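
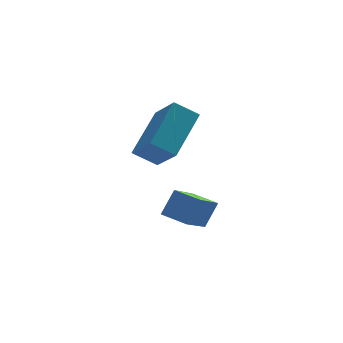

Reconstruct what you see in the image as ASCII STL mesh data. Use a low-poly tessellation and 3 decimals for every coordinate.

solid 
facet normal -0.511 -0.284 -0.811
outer loop
vertex -1.364 -0.886 0.249
vertex -2.039 -0.154 0.418
vertex -0.343 0.301 -0.81
endloop
endfacet
facet normal 0.669 -0.724 -0.167
outer loop
vertex 0.219 0.614 0.082
vertex -1.364 -0.886 0.249
vertex -0.343 0.301 -0.81
endloop
endfacet
facet normal -0.511 -0.285 -0.811
outer loop
vertex -0.343 0.301 -0.81
vertex -2.039 -0.154 0.418
vertex -1.019 1.033 -0.641
endloop
endfacet
facet normal 0.540 0.628 -0.561
outer loop
vertex -1.019 1.033 -0.641
vertex 0.219 0.614 0.082
vertex -0.343 0.301 -0.81
endloop
endfacet
facet normal -0.540 -0.628 0.561
outer loop
vertex -1.364 -0.886 0.249
vertex -1.477 0.159 1.31
vertex -2.039 -0.154 0.418
endloop
endfacet
facet normal 0.669 -0.724 -0.168
outer loop
vertex -0.801 -0.573 1.141
vertex -1.364 -0.886 0.249
vertex 0.219 0.614 0.082
endloop
endfacet
facet normal -0.540 -0.628 0.561
outer loop
vertex -0.801 -0.573 1.141
vertex -1.477 0.159 1.31
vertex -1.364 -0.886 0.249
endloop
endfacet
facet normal -0.669 0.724 0.167
outer loop
vertex -2.039 -0.154 0.418
vertex -1.477 0.159 1.31
vertex -1.019 1.033 -0.641
endloop
endfacet
facet normal 0.540 0.627 -0.561
outer loop
vertex -0.456 1.346 0.251
vertex 0.219 0.614 0.082
vertex -1.019 1.033 -0.641
endloop
endfacet
facet normal -0.668 0.725 0.168
outer loop
vertex -1.019 1.033 -0.641
vertex -1.477 0.159 1.31
vertex -0.456 1.346 0.251
endloop
endfacet
facet normal 0.511 0.284 0.811
outer loop
vertex -0.456 1.346 0.251
vertex -0.801 -0.573 1.141
vertex 0.219 0.614 0.082
endloop
endfacet
facet normal 0.511 0.284 0.811
outer loop
vertex -1.477 0.159 1.31
vertex -0.801 -0.573 1.141
vertex -0.456 1.346 0.251
endloop
endfacet
facet normal -0.787 0.288 0.546
outer loop
vertex -1.113 1.379 4.837
vertex -1.422 2.549 3.774
vertex -2.328 0.088 3.768
endloop
endfacet
facet normal 0.191 -0.727 0.660
outer loop
vertex -1.518 -0.209 3.206
vertex -1.113 1.379 4.837
vertex -2.328 0.088 3.768
endloop
endfacet
facet normal -0.787 0.288 0.546
outer loop
vertex -2.328 0.088 3.768
vertex -1.422 2.549 3.774
vertex -2.637 1.257 2.706
endloop
endfacet
facet normal -0.587 -0.624 -0.516
outer loop
vertex -2.637 1.257 2.706
vertex -1.518 -0.209 3.206
vertex -2.328 0.088 3.768
endloop
endfacet
facet normal 0.587 0.624 0.516
outer loop
vertex -1.113 1.379 4.837
vertex -0.612 2.252 3.212
vertex -1.422 2.549 3.774
endloop
endfacet
facet normal 0.193 -0.727 0.659
outer loop
vertex -0.303 1.083 4.274
vertex -1.113 1.379 4.837
vertex -1.518 -0.209 3.206
endloop
endfacet
facet normal 0.587 0.624 0.516
outer loop
vertex -0.303 1.083 4.274
vertex -0.612 2.252 3.212
vertex -1.113 1.379 4.837
endloop
endfacet
facet normal -0.192 0.726 -0.660
outer loop
vertex -1.422 2.549 3.774
vertex -0.612 2.252 3.212
vertex -2.637 1.257 2.706
endloop
endfacet
facet normal -0.587 -0.624 -0.516
outer loop
vertex -1.827 0.961 2.143
vertex -1.518 -0.209 3.206
vertex -2.637 1.257 2.706
endloop
endfacet
facet normal -0.192 0.727 -0.659
outer loop
vertex -2.637 1.257 2.706
vertex -0.612 2.252 3.212
vertex -1.827 0.961 2.143
endloop
endfacet
facet normal 0.787 -0.288 -0.546
outer loop
vertex -1.827 0.961 2.143
vertex -0.303 1.083 4.274
vertex -1.518 -0.209 3.206
endloop
endfacet
facet normal 0.787 -0.288 -0.546
outer loop
vertex -0.612 2.252 3.212
vertex -0.303 1.083 4.274
vertex -1.827 0.961 2.143
endloop
endfacet

endsolid


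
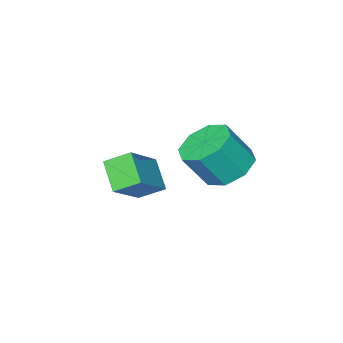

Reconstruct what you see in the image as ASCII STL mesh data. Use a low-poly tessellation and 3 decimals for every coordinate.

solid 
facet normal -0.607 0.629 0.485
outer loop
vertex 1.998 -2.908 -3.126
vertex 3.295 -2.472 -2.068
vertex 2.316 -2.018 -3.881
endloop
endfacet
facet normal -0.750 -0.251 -0.612
outer loop
vertex 2.905 -2.628 -4.352
vertex 1.998 -2.908 -3.126
vertex 2.316 -2.018 -3.881
endloop
endfacet
facet normal -0.607 0.629 0.485
outer loop
vertex 2.316 -2.018 -3.881
vertex 3.295 -2.472 -2.068
vertex 3.613 -1.582 -2.823
endloop
endfacet
facet normal 0.262 0.736 -0.625
outer loop
vertex 3.613 -1.582 -2.823
vertex 2.905 -2.628 -4.352
vertex 2.316 -2.018 -3.881
endloop
endfacet
facet normal -0.262 -0.736 0.625
outer loop
vertex 1.998 -2.908 -3.126
vertex 3.884 -3.082 -2.539
vertex 3.295 -2.472 -2.068
endloop
endfacet
facet normal -0.750 -0.251 -0.612
outer loop
vertex 2.587 -3.518 -3.597
vertex 1.998 -2.908 -3.126
vertex 2.905 -2.628 -4.352
endloop
endfacet
facet normal -0.262 -0.736 0.625
outer loop
vertex 2.587 -3.518 -3.597
vertex 3.884 -3.082 -2.539
vertex 1.998 -2.908 -3.126
endloop
endfacet
facet normal 0.750 0.251 0.612
outer loop
vertex 3.295 -2.472 -2.068
vertex 3.884 -3.082 -2.539
vertex 3.613 -1.582 -2.823
endloop
endfacet
facet normal 0.262 0.736 -0.625
outer loop
vertex 4.202 -2.192 -3.294
vertex 2.905 -2.628 -4.352
vertex 3.613 -1.582 -2.823
endloop
endfacet
facet normal 0.750 0.251 0.612
outer loop
vertex 3.613 -1.582 -2.823
vertex 3.884 -3.082 -2.539
vertex 4.202 -2.192 -3.294
endloop
endfacet
facet normal 0.607 -0.629 -0.485
outer loop
vertex 4.202 -2.192 -3.294
vertex 2.587 -3.518 -3.597
vertex 2.905 -2.628 -4.352
endloop
endfacet
facet normal 0.607 -0.629 -0.485
outer loop
vertex 3.884 -3.082 -2.539
vertex 2.587 -3.518 -3.597
vertex 4.202 -2.192 -3.294
endloop
endfacet
facet normal -0.485 0.266 -0.833
outer loop
vertex 2.793 0.534 -2.174
vertex 2.015 0.583 -1.705
vertex 2.682 1.168 -1.907
endloop
endfacet
facet normal 0.860 0.319 -0.399
outer loop
vertex 2.793 0.534 -2.174
vertex 2.682 1.168 -1.907
vertex 3.463 0.167 -1.025
endloop
endfacet
facet normal 0.860 0.319 -0.399
outer loop
vertex 3.463 0.167 -1.025
vertex 2.682 1.168 -1.907
vertex 3.352 0.801 -0.758
endloop
endfacet
facet normal 0.486 -0.266 0.833
outer loop
vertex 3.463 0.167 -1.025
vertex 3.352 0.801 -0.758
vertex 2.685 0.217 -0.555
endloop
endfacet
facet normal -0.485 0.266 -0.833
outer loop
vertex 2.682 1.168 -1.907
vertex 2.015 0.583 -1.705
vertex 2.181 1.459 -1.522
endloop
endfacet
facet normal 0.496 0.868 -0.012
outer loop
vertex 2.682 1.168 -1.907
vertex 2.181 1.459 -1.522
vertex 3.352 0.801 -0.758
endloop
endfacet
facet normal 0.496 0.868 -0.012
outer loop
vertex 3.352 0.801 -0.758
vertex 2.181 1.459 -1.522
vertex 2.851 1.092 -0.372
endloop
endfacet
facet normal 0.486 -0.266 0.832
outer loop
vertex 3.352 0.801 -0.758
vertex 2.851 1.092 -0.372
vertex 2.685 0.217 -0.555
endloop
endfacet
facet normal -0.486 0.266 -0.833
outer loop
vertex 2.181 1.459 -1.522
vertex 2.015 0.583 -1.705
vertex 1.582 1.238 -1.243
endloop
endfacet
facet normal -0.158 0.910 0.382
outer loop
vertex 2.181 1.459 -1.522
vertex 1.582 1.238 -1.243
vertex 2.851 1.092 -0.372
endloop
endfacet
facet normal -0.158 0.910 0.383
outer loop
vertex 2.851 1.092 -0.372
vertex 1.582 1.238 -1.243
vertex 2.252 0.871 -0.094
endloop
endfacet
facet normal 0.485 -0.266 0.833
outer loop
vertex 2.851 1.092 -0.372
vertex 2.252 0.871 -0.094
vertex 2.685 0.217 -0.555
endloop
endfacet
facet normal -0.486 0.266 -0.833
outer loop
vertex 1.582 1.238 -1.243
vertex 2.015 0.583 -1.705
vertex 1.237 0.633 -1.235
endloop
endfacet
facet normal -0.720 0.418 0.554
outer loop
vertex 1.582 1.238 -1.243
vertex 1.237 0.633 -1.235
vertex 2.252 0.871 -0.094
endloop
endfacet
facet normal -0.720 0.418 0.554
outer loop
vertex 2.252 0.871 -0.094
vertex 1.237 0.633 -1.235
vertex 1.907 0.266 -0.086
endloop
endfacet
facet normal 0.485 -0.266 0.833
outer loop
vertex 2.252 0.871 -0.094
vertex 1.907 0.266 -0.086
vertex 2.685 0.217 -0.555
endloop
endfacet
facet normal -0.486 0.266 -0.833
outer loop
vertex 1.237 0.633 -1.235
vertex 2.015 0.583 -1.705
vertex 1.348 -0.001 -1.502
endloop
endfacet
facet normal -0.860 -0.319 0.399
outer loop
vertex 1.237 0.633 -1.235
vertex 1.348 -0.001 -1.502
vertex 1.907 0.266 -0.086
endloop
endfacet
facet normal -0.860 -0.319 0.399
outer loop
vertex 1.907 0.266 -0.086
vertex 1.348 -0.001 -1.502
vertex 2.018 -0.368 -0.353
endloop
endfacet
facet normal 0.485 -0.266 0.833
outer loop
vertex 1.907 0.266 -0.086
vertex 2.018 -0.368 -0.353
vertex 2.685 0.217 -0.555
endloop
endfacet
facet normal -0.486 0.266 -0.832
outer loop
vertex 1.348 -0.001 -1.502
vertex 2.015 0.583 -1.705
vertex 1.849 -0.292 -1.888
endloop
endfacet
facet normal -0.496 -0.869 0.012
outer loop
vertex 1.348 -0.001 -1.502
vertex 1.849 -0.292 -1.888
vertex 2.018 -0.368 -0.353
endloop
endfacet
facet normal -0.496 -0.868 0.012
outer loop
vertex 2.018 -0.368 -0.353
vertex 1.849 -0.292 -1.888
vertex 2.519 -0.659 -0.738
endloop
endfacet
facet normal 0.485 -0.266 0.833
outer loop
vertex 2.018 -0.368 -0.353
vertex 2.519 -0.659 -0.738
vertex 2.685 0.217 -0.555
endloop
endfacet
facet normal -0.485 0.266 -0.833
outer loop
vertex 1.849 -0.292 -1.888
vertex 2.015 0.583 -1.705
vertex 2.448 -0.071 -2.166
endloop
endfacet
facet normal 0.158 -0.910 -0.383
outer loop
vertex 1.849 -0.292 -1.888
vertex 2.448 -0.071 -2.166
vertex 2.519 -0.659 -0.738
endloop
endfacet
facet normal 0.158 -0.910 -0.383
outer loop
vertex 2.519 -0.659 -0.738
vertex 2.448 -0.071 -2.166
vertex 3.118 -0.438 -1.017
endloop
endfacet
facet normal 0.486 -0.266 0.833
outer loop
vertex 2.519 -0.659 -0.738
vertex 3.118 -0.438 -1.017
vertex 2.685 0.217 -0.555
endloop
endfacet
facet normal -0.485 0.266 -0.833
outer loop
vertex 2.448 -0.071 -2.166
vertex 2.015 0.583 -1.705
vertex 2.793 0.534 -2.174
endloop
endfacet
facet normal 0.720 -0.418 -0.554
outer loop
vertex 2.448 -0.071 -2.166
vertex 2.793 0.534 -2.174
vertex 3.118 -0.438 -1.017
endloop
endfacet
facet normal 0.720 -0.418 -0.554
outer loop
vertex 3.118 -0.438 -1.017
vertex 2.793 0.534 -2.174
vertex 3.463 0.167 -1.025
endloop
endfacet
facet normal 0.486 -0.266 0.833
outer loop
vertex 3.118 -0.438 -1.017
vertex 3.463 0.167 -1.025
vertex 2.685 0.217 -0.555
endloop
endfacet

endsolid


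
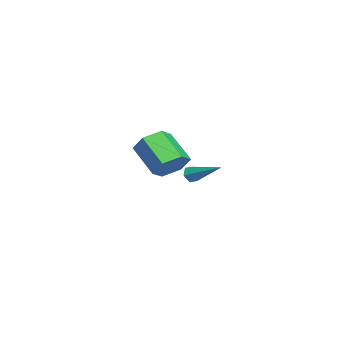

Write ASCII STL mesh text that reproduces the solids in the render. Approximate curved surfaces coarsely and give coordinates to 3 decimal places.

solid 
facet normal -0.511 -0.736 -0.445
outer loop
vertex 2.029 1.613 1.335
vertex 1.664 1.652 1.689
vertex 1.636 1.93 1.262
endloop
endfacet
facet normal 0.484 0.424 -0.766
outer loop
vertex 2.029 1.613 1.335
vertex 1.636 1.93 1.262
vertex 2.676 3.108 2.571
endloop
endfacet
facet normal -0.512 -0.735 -0.445
outer loop
vertex 1.636 1.93 1.262
vertex 1.664 1.652 1.689
vertex 1.271 1.97 1.616
endloop
endfacet
facet normal -0.352 0.817 -0.456
outer loop
vertex 1.636 1.93 1.262
vertex 1.271 1.97 1.616
vertex 2.676 3.108 2.571
endloop
endfacet
facet normal -0.512 -0.735 -0.445
outer loop
vertex 1.271 1.97 1.616
vertex 1.664 1.652 1.689
vertex 1.299 1.692 2.043
endloop
endfacet
facet normal -0.726 0.554 0.408
outer loop
vertex 1.271 1.97 1.616
vertex 1.299 1.692 2.043
vertex 2.676 3.108 2.571
endloop
endfacet
facet normal -0.512 -0.735 -0.445
outer loop
vertex 1.299 1.692 2.043
vertex 1.664 1.652 1.689
vertex 1.691 1.375 2.116
endloop
endfacet
facet normal -0.262 -0.103 0.960
outer loop
vertex 1.299 1.692 2.043
vertex 1.691 1.375 2.116
vertex 2.676 3.108 2.571
endloop
endfacet
facet normal -0.512 -0.735 -0.445
outer loop
vertex 1.691 1.375 2.116
vertex 1.664 1.652 1.689
vertex 2.056 1.335 1.762
endloop
endfacet
facet normal 0.575 -0.497 0.649
outer loop
vertex 1.691 1.375 2.116
vertex 2.056 1.335 1.762
vertex 2.676 3.108 2.571
endloop
endfacet
facet normal -0.511 -0.735 -0.446
outer loop
vertex 2.056 1.335 1.762
vertex 1.664 1.652 1.689
vertex 2.029 1.613 1.335
endloop
endfacet
facet normal 0.949 -0.235 -0.213
outer loop
vertex 2.056 1.335 1.762
vertex 2.029 1.613 1.335
vertex 2.676 3.108 2.571
endloop
endfacet
facet normal 0.597 0.523 -0.608
outer loop
vertex -2.951 0.918 1.11
vertex -3.363 0.389 0.251
vertex -3.825 1.315 0.594
endloop
endfacet
facet normal -0.026 0.770 0.637
outer loop
vertex -2.951 0.918 1.11
vertex -3.825 1.315 0.594
vertex -4.204 -0.181 2.388
endloop
endfacet
facet normal -0.025 0.770 0.637
outer loop
vertex -4.204 -0.181 2.388
vertex -3.825 1.315 0.594
vertex -5.078 0.217 1.872
endloop
endfacet
facet normal -0.597 -0.523 0.608
outer loop
vertex -4.204 -0.181 2.388
vertex -5.078 0.217 1.872
vertex -4.617 -0.709 1.529
endloop
endfacet
facet normal 0.596 0.523 -0.609
outer loop
vertex -3.825 1.315 0.594
vertex -3.363 0.389 0.251
vertex -4.238 0.786 -0.265
endloop
endfacet
facet normal -0.707 0.701 -0.091
outer loop
vertex -3.825 1.315 0.594
vertex -4.238 0.786 -0.265
vertex -5.078 0.217 1.872
endloop
endfacet
facet normal -0.707 0.701 -0.091
outer loop
vertex -5.078 0.217 1.872
vertex -4.238 0.786 -0.265
vertex -5.491 -0.312 1.013
endloop
endfacet
facet normal -0.597 -0.523 0.609
outer loop
vertex -5.078 0.217 1.872
vertex -5.491 -0.312 1.013
vertex -4.617 -0.709 1.529
endloop
endfacet
facet normal 0.596 0.524 -0.609
outer loop
vertex -4.238 0.786 -0.265
vertex -3.363 0.389 0.251
vertex -3.776 -0.139 -0.608
endloop
endfacet
facet normal -0.681 -0.070 -0.728
outer loop
vertex -4.238 0.786 -0.265
vertex -3.776 -0.139 -0.608
vertex -5.491 -0.312 1.013
endloop
endfacet
facet normal -0.681 -0.070 -0.728
outer loop
vertex -5.491 -0.312 1.013
vertex -3.776 -0.139 -0.608
vertex -5.029 -1.238 0.67
endloop
endfacet
facet normal -0.597 -0.523 0.608
outer loop
vertex -5.491 -0.312 1.013
vertex -5.029 -1.238 0.67
vertex -4.617 -0.709 1.529
endloop
endfacet
facet normal 0.597 0.523 -0.608
outer loop
vertex -3.776 -0.139 -0.608
vertex -3.363 0.389 0.251
vertex -2.902 -0.537 -0.092
endloop
endfacet
facet normal 0.026 -0.770 -0.637
outer loop
vertex -3.776 -0.139 -0.608
vertex -2.902 -0.537 -0.092
vertex -5.029 -1.238 0.67
endloop
endfacet
facet normal 0.026 -0.771 -0.637
outer loop
vertex -5.029 -1.238 0.67
vertex -2.902 -0.537 -0.092
vertex -4.155 -1.635 1.186
endloop
endfacet
facet normal -0.597 -0.523 0.608
outer loop
vertex -5.029 -1.238 0.67
vertex -4.155 -1.635 1.186
vertex -4.617 -0.709 1.529
endloop
endfacet
facet normal 0.597 0.523 -0.609
outer loop
vertex -2.902 -0.537 -0.092
vertex -3.363 0.389 0.251
vertex -2.489 -0.008 0.767
endloop
endfacet
facet normal 0.707 -0.701 0.091
outer loop
vertex -2.902 -0.537 -0.092
vertex -2.489 -0.008 0.767
vertex -4.155 -1.635 1.186
endloop
endfacet
facet normal 0.707 -0.701 0.091
outer loop
vertex -4.155 -1.635 1.186
vertex -2.489 -0.008 0.767
vertex -3.742 -1.106 2.045
endloop
endfacet
facet normal -0.596 -0.523 0.609
outer loop
vertex -4.155 -1.635 1.186
vertex -3.742 -1.106 2.045
vertex -4.617 -0.709 1.529
endloop
endfacet
facet normal 0.597 0.523 -0.608
outer loop
vertex -2.489 -0.008 0.767
vertex -3.363 0.389 0.251
vertex -2.951 0.918 1.11
endloop
endfacet
facet normal 0.681 0.070 0.728
outer loop
vertex -2.489 -0.008 0.767
vertex -2.951 0.918 1.11
vertex -3.742 -1.106 2.045
endloop
endfacet
facet normal 0.681 0.070 0.728
outer loop
vertex -3.742 -1.106 2.045
vertex -2.951 0.918 1.11
vertex -4.204 -0.181 2.388
endloop
endfacet
facet normal -0.596 -0.524 0.609
outer loop
vertex -3.742 -1.106 2.045
vertex -4.204 -0.181 2.388
vertex -4.617 -0.709 1.529
endloop
endfacet

endsolid


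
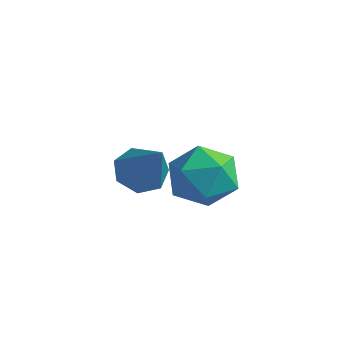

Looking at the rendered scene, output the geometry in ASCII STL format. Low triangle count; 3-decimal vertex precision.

solid 
facet normal -0.583 0.236 -0.777
outer loop
vertex -1.284 0.054 -0.734
vertex -1.98 -0.015 -0.233
vertex -1.495 0.679 -0.386
endloop
endfacet
facet normal 0.917 0.380 -0.126
outer loop
vertex -1.284 0.054 -0.734
vertex -1.495 0.679 -0.386
vertex -0.76 -0.505 1.393
endloop
endfacet
facet normal -0.583 0.236 -0.778
outer loop
vertex -1.495 0.679 -0.386
vertex -1.98 -0.015 -0.233
vertex -2.071 0.782 0.077
endloop
endfacet
facet normal 0.440 0.821 0.365
outer loop
vertex -1.495 0.679 -0.386
vertex -2.071 0.782 0.077
vertex -0.76 -0.505 1.393
endloop
endfacet
facet normal -0.584 0.236 -0.777
outer loop
vertex -2.071 0.782 0.077
vertex -1.98 -0.015 -0.233
vertex -2.578 0.285 0.307
endloop
endfacet
facet normal -0.215 0.582 0.784
outer loop
vertex -2.071 0.782 0.077
vertex -2.578 0.285 0.307
vertex -0.76 -0.505 1.393
endloop
endfacet
facet normal -0.584 0.234 -0.777
outer loop
vertex -2.578 0.285 0.307
vertex -1.98 -0.015 -0.233
vertex -2.634 -0.438 0.131
endloop
endfacet
facet normal -0.556 -0.156 0.817
outer loop
vertex -2.578 0.285 0.307
vertex -2.634 -0.438 0.131
vertex -0.76 -0.505 1.393
endloop
endfacet
facet normal -0.584 0.234 -0.777
outer loop
vertex -2.634 -0.438 0.131
vertex -1.98 -0.015 -0.233
vertex -2.197 -0.842 -0.319
endloop
endfacet
facet normal -0.325 -0.839 0.438
outer loop
vertex -2.634 -0.438 0.131
vertex -2.197 -0.842 -0.319
vertex -0.76 -0.505 1.393
endloop
endfacet
facet normal -0.583 0.234 -0.778
outer loop
vertex -2.197 -0.842 -0.319
vertex -1.98 -0.015 -0.233
vertex -1.596 -0.623 -0.704
endloop
endfacet
facet normal 0.303 -0.951 -0.067
outer loop
vertex -2.197 -0.842 -0.319
vertex -1.596 -0.623 -0.704
vertex -0.76 -0.505 1.393
endloop
endfacet
facet normal -0.583 0.234 -0.778
outer loop
vertex -1.596 -0.623 -0.704
vertex -1.98 -0.015 -0.233
vertex -1.284 0.054 -0.734
endloop
endfacet
facet normal 0.856 -0.408 -0.318
outer loop
vertex -1.596 -0.623 -0.704
vertex -1.284 0.054 -0.734
vertex -0.76 -0.505 1.393
endloop
endfacet
facet normal 0.289 0.382 0.878
outer loop
vertex -1.759 4.167 -1.899
vertex -2.539 3.391 -1.304
vertex -1.361 3.038 -1.538
endloop
endfacet
facet normal 0.818 0.416 0.398
outer loop
vertex -1.759 4.167 -1.899
vertex -1.361 3.038 -1.538
vertex -1.04 3.484 -2.662
endloop
endfacet
facet normal 0.586 0.795 -0.160
outer loop
vertex -1.759 4.167 -1.899
vertex -1.04 3.484 -2.662
vertex -2.019 4.113 -3.122
endloop
endfacet
facet normal -0.086 0.996 -0.026
outer loop
vertex -1.759 4.167 -1.899
vertex -2.019 4.113 -3.122
vertex -2.945 4.055 -2.283
endloop
endfacet
facet normal -0.269 0.742 0.615
outer loop
vertex -1.759 4.167 -1.899
vertex -2.945 4.055 -2.283
vertex -2.539 3.391 -1.304
endloop
endfacet
facet normal 0.953 -0.248 0.174
outer loop
vertex -1.04 3.484 -2.662
vertex -1.361 3.038 -1.538
vertex -1.375 2.285 -2.537
endloop
endfacet
facet normal 0.098 -0.301 0.949
outer loop
vertex -1.361 3.038 -1.538
vertex -2.539 3.391 -1.304
vertex -2.301 2.227 -1.698
endloop
endfacet
facet normal -0.805 0.279 0.523
outer loop
vertex -2.539 3.391 -1.304
vertex -2.945 4.055 -2.283
vertex -3.28 2.856 -2.158
endloop
endfacet
facet normal -0.509 0.691 -0.514
outer loop
vertex -2.945 4.055 -2.283
vertex -2.019 4.113 -3.122
vertex -2.959 3.302 -3.282
endloop
endfacet
facet normal 0.578 0.365 -0.730
outer loop
vertex -2.019 4.113 -3.122
vertex -1.04 3.484 -2.662
vertex -1.781 2.949 -3.516
endloop
endfacet
facet normal 0.086 -0.996 0.026
outer loop
vertex -2.561 2.173 -2.921
vertex -1.375 2.285 -2.537
vertex -2.301 2.227 -1.698
endloop
endfacet
facet normal -0.586 -0.795 0.160
outer loop
vertex -2.561 2.173 -2.921
vertex -2.301 2.227 -1.698
vertex -3.28 2.856 -2.158
endloop
endfacet
facet normal -0.818 -0.416 -0.398
outer loop
vertex -2.561 2.173 -2.921
vertex -3.28 2.856 -2.158
vertex -2.959 3.302 -3.282
endloop
endfacet
facet normal -0.289 -0.382 -0.878
outer loop
vertex -2.561 2.173 -2.921
vertex -2.959 3.302 -3.282
vertex -1.781 2.949 -3.516
endloop
endfacet
facet normal 0.269 -0.742 -0.615
outer loop
vertex -2.561 2.173 -2.921
vertex -1.781 2.949 -3.516
vertex -1.375 2.285 -2.537
endloop
endfacet
facet normal 0.509 -0.691 0.514
outer loop
vertex -2.301 2.227 -1.698
vertex -1.375 2.285 -2.537
vertex -1.361 3.038 -1.538
endloop
endfacet
facet normal -0.578 -0.365 0.730
outer loop
vertex -3.28 2.856 -2.158
vertex -2.301 2.227 -1.698
vertex -2.539 3.391 -1.304
endloop
endfacet
facet normal -0.953 0.248 -0.174
outer loop
vertex -2.959 3.302 -3.282
vertex -3.28 2.856 -2.158
vertex -2.945 4.055 -2.283
endloop
endfacet
facet normal -0.098 0.301 -0.949
outer loop
vertex -1.781 2.949 -3.516
vertex -2.959 3.302 -3.282
vertex -2.019 4.113 -3.122
endloop
endfacet
facet normal 0.805 -0.279 -0.523
outer loop
vertex -1.375 2.285 -2.537
vertex -1.781 2.949 -3.516
vertex -1.04 3.484 -2.662
endloop
endfacet

endsolid


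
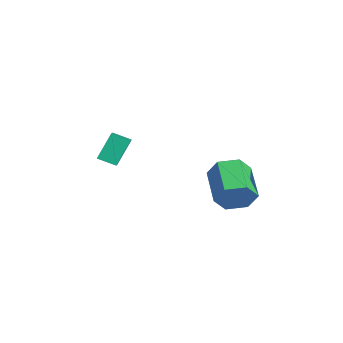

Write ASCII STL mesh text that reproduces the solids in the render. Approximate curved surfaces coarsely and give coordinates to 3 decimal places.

solid 
facet normal -0.518 -0.779 0.354
outer loop
vertex -3.919 0.171 4.227
vertex -4.628 0.452 3.808
vertex -3.514 -0.668 2.975
endloop
endfacet
facet normal 0.815 -0.323 0.480
outer loop
vertex -3.012 0.088 2.632
vertex -3.919 0.171 4.227
vertex -3.514 -0.668 2.975
endloop
endfacet
facet normal -0.518 -0.779 0.354
outer loop
vertex -3.514 -0.668 2.975
vertex -4.628 0.452 3.808
vertex -4.223 -0.386 2.557
endloop
endfacet
facet normal 0.260 -0.537 -0.803
outer loop
vertex -4.223 -0.386 2.557
vertex -3.012 0.088 2.632
vertex -3.514 -0.668 2.975
endloop
endfacet
facet normal -0.261 0.537 0.802
outer loop
vertex -3.919 0.171 4.227
vertex -4.126 1.208 3.465
vertex -4.628 0.452 3.808
endloop
endfacet
facet normal 0.815 -0.323 0.480
outer loop
vertex -3.417 0.926 3.883
vertex -3.919 0.171 4.227
vertex -3.012 0.088 2.632
endloop
endfacet
facet normal -0.259 0.538 0.802
outer loop
vertex -3.417 0.926 3.883
vertex -4.126 1.208 3.465
vertex -3.919 0.171 4.227
endloop
endfacet
facet normal -0.815 0.323 -0.481
outer loop
vertex -4.628 0.452 3.808
vertex -4.126 1.208 3.465
vertex -4.223 -0.386 2.557
endloop
endfacet
facet normal 0.260 -0.538 -0.802
outer loop
vertex -3.721 0.369 2.213
vertex -3.012 0.088 2.632
vertex -4.223 -0.386 2.557
endloop
endfacet
facet normal -0.815 0.323 -0.480
outer loop
vertex -4.223 -0.386 2.557
vertex -4.126 1.208 3.465
vertex -3.721 0.369 2.213
endloop
endfacet
facet normal 0.518 0.779 -0.354
outer loop
vertex -3.721 0.369 2.213
vertex -3.417 0.926 3.883
vertex -3.012 0.088 2.632
endloop
endfacet
facet normal 0.518 0.778 -0.354
outer loop
vertex -4.126 1.208 3.465
vertex -3.417 0.926 3.883
vertex -3.721 0.369 2.213
endloop
endfacet
facet normal 0.932 -0.189 -0.308
outer loop
vertex 2.863 4.1 3.923
vertex 2.509 3.746 3.069
vertex 2.731 4.707 3.152
endloop
endfacet
facet normal 0.336 0.767 0.546
outer loop
vertex 2.863 4.1 3.923
vertex 2.731 4.707 3.152
vertex 1.045 4.469 4.524
endloop
endfacet
facet normal 0.336 0.768 0.546
outer loop
vertex 1.045 4.469 4.524
vertex 2.731 4.707 3.152
vertex 0.913 5.075 3.753
endloop
endfacet
facet normal -0.932 0.189 0.308
outer loop
vertex 1.045 4.469 4.524
vertex 0.913 5.075 3.753
vertex 0.691 4.114 3.671
endloop
endfacet
facet normal 0.932 -0.189 -0.308
outer loop
vertex 2.731 4.707 3.152
vertex 2.509 3.746 3.069
vertex 2.377 4.352 2.298
endloop
endfacet
facet normal 0.052 0.914 -0.402
outer loop
vertex 2.731 4.707 3.152
vertex 2.377 4.352 2.298
vertex 0.913 5.075 3.753
endloop
endfacet
facet normal 0.053 0.915 -0.401
outer loop
vertex 0.913 5.075 3.753
vertex 2.377 4.352 2.298
vertex 0.559 4.721 2.899
endloop
endfacet
facet normal -0.932 0.189 0.308
outer loop
vertex 0.913 5.075 3.753
vertex 0.559 4.721 2.899
vertex 0.691 4.114 3.671
endloop
endfacet
facet normal 0.932 -0.189 -0.308
outer loop
vertex 2.377 4.352 2.298
vertex 2.509 3.746 3.069
vertex 2.155 3.391 2.216
endloop
endfacet
facet normal -0.284 0.146 -0.948
outer loop
vertex 2.377 4.352 2.298
vertex 2.155 3.391 2.216
vertex 0.559 4.721 2.899
endloop
endfacet
facet normal -0.284 0.146 -0.948
outer loop
vertex 0.559 4.721 2.899
vertex 2.155 3.391 2.216
vertex 0.337 3.76 2.817
endloop
endfacet
facet normal -0.932 0.189 0.308
outer loop
vertex 0.559 4.721 2.899
vertex 0.337 3.76 2.817
vertex 0.691 4.114 3.671
endloop
endfacet
facet normal 0.932 -0.189 -0.308
outer loop
vertex 2.155 3.391 2.216
vertex 2.509 3.746 3.069
vertex 2.287 2.785 2.987
endloop
endfacet
facet normal -0.336 -0.768 -0.546
outer loop
vertex 2.155 3.391 2.216
vertex 2.287 2.785 2.987
vertex 0.337 3.76 2.817
endloop
endfacet
facet normal -0.336 -0.767 -0.546
outer loop
vertex 0.337 3.76 2.817
vertex 2.287 2.785 2.987
vertex 0.469 3.153 3.588
endloop
endfacet
facet normal -0.932 0.189 0.308
outer loop
vertex 0.337 3.76 2.817
vertex 0.469 3.153 3.588
vertex 0.691 4.114 3.671
endloop
endfacet
facet normal 0.932 -0.189 -0.308
outer loop
vertex 2.287 2.785 2.987
vertex 2.509 3.746 3.069
vertex 2.641 3.139 3.841
endloop
endfacet
facet normal -0.053 -0.915 0.401
outer loop
vertex 2.287 2.785 2.987
vertex 2.641 3.139 3.841
vertex 0.469 3.153 3.588
endloop
endfacet
facet normal -0.053 -0.914 0.402
outer loop
vertex 0.469 3.153 3.588
vertex 2.641 3.139 3.841
vertex 0.823 3.508 4.442
endloop
endfacet
facet normal -0.932 0.189 0.308
outer loop
vertex 0.469 3.153 3.588
vertex 0.823 3.508 4.442
vertex 0.691 4.114 3.671
endloop
endfacet
facet normal 0.932 -0.189 -0.308
outer loop
vertex 2.641 3.139 3.841
vertex 2.509 3.746 3.069
vertex 2.863 4.1 3.923
endloop
endfacet
facet normal 0.284 -0.146 0.948
outer loop
vertex 2.641 3.139 3.841
vertex 2.863 4.1 3.923
vertex 0.823 3.508 4.442
endloop
endfacet
facet normal 0.284 -0.146 0.948
outer loop
vertex 0.823 3.508 4.442
vertex 2.863 4.1 3.923
vertex 1.045 4.469 4.524
endloop
endfacet
facet normal -0.932 0.189 0.308
outer loop
vertex 0.823 3.508 4.442
vertex 1.045 4.469 4.524
vertex 0.691 4.114 3.671
endloop
endfacet

endsolid


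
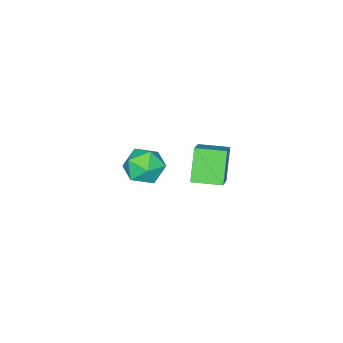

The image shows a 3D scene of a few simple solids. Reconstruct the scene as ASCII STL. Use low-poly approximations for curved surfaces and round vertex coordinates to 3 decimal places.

solid 
facet normal -0.503 -0.292 0.813
outer loop
vertex 0.109 2.778 4.676
vertex -0.699 4.076 4.642
vertex -1.176 1.949 3.583
endloop
endfacet
facet normal 0.529 -0.849 0.022
outer loop
vertex -0.221 2.504 2.038
vertex 0.109 2.778 4.676
vertex -1.176 1.949 3.583
endloop
endfacet
facet normal -0.503 -0.292 0.813
outer loop
vertex -1.176 1.949 3.583
vertex -0.699 4.076 4.642
vertex -1.985 3.247 3.549
endloop
endfacet
facet normal -0.684 -0.441 -0.581
outer loop
vertex -1.985 3.247 3.549
vertex -0.221 2.504 2.038
vertex -1.176 1.949 3.583
endloop
endfacet
facet normal 0.684 0.441 0.581
outer loop
vertex 0.109 2.778 4.676
vertex 0.256 4.631 3.097
vertex -0.699 4.076 4.642
endloop
endfacet
facet normal 0.528 -0.849 0.022
outer loop
vertex 1.065 3.333 3.131
vertex 0.109 2.778 4.676
vertex -0.221 2.504 2.038
endloop
endfacet
facet normal 0.684 0.441 0.581
outer loop
vertex 1.065 3.333 3.131
vertex 0.256 4.631 3.097
vertex 0.109 2.778 4.676
endloop
endfacet
facet normal -0.529 0.849 -0.022
outer loop
vertex -0.699 4.076 4.642
vertex 0.256 4.631 3.097
vertex -1.985 3.247 3.549
endloop
endfacet
facet normal -0.684 -0.441 -0.581
outer loop
vertex -1.029 3.802 2.004
vertex -0.221 2.504 2.038
vertex -1.985 3.247 3.549
endloop
endfacet
facet normal -0.529 0.849 -0.022
outer loop
vertex -1.985 3.247 3.549
vertex 0.256 4.631 3.097
vertex -1.029 3.802 2.004
endloop
endfacet
facet normal 0.503 0.292 -0.813
outer loop
vertex -1.029 3.802 2.004
vertex 1.065 3.333 3.131
vertex -0.221 2.504 2.038
endloop
endfacet
facet normal 0.503 0.292 -0.813
outer loop
vertex 0.256 4.631 3.097
vertex 1.065 3.333 3.131
vertex -1.029 3.802 2.004
endloop
endfacet
facet normal -0.678 0.420 0.604
outer loop
vertex -2.869 -1.461 -1.327
vertex -3.466 -2.523 -1.259
vertex -2.588 -2.264 -0.453
endloop
endfacet
facet normal -0.039 0.730 0.683
outer loop
vertex -2.869 -1.461 -1.327
vertex -2.588 -2.264 -0.453
vertex -1.702 -1.667 -1.041
endloop
endfacet
facet normal 0.162 0.986 0.048
outer loop
vertex -2.869 -1.461 -1.327
vertex -1.702 -1.667 -1.041
vertex -2.032 -1.556 -2.21
endloop
endfacet
facet normal -0.352 0.834 -0.424
outer loop
vertex -2.869 -1.461 -1.327
vertex -2.032 -1.556 -2.21
vertex -3.123 -2.085 -2.344
endloop
endfacet
facet normal -0.871 0.485 -0.080
outer loop
vertex -2.869 -1.461 -1.327
vertex -3.123 -2.085 -2.344
vertex -3.466 -2.523 -1.259
endloop
endfacet
facet normal 0.429 0.226 0.875
outer loop
vertex -1.702 -1.667 -1.041
vertex -2.588 -2.264 -0.453
vertex -1.577 -2.855 -0.796
endloop
endfacet
facet normal -0.605 -0.275 0.747
outer loop
vertex -2.588 -2.264 -0.453
vertex -3.466 -2.523 -1.259
vertex -2.668 -3.384 -0.93
endloop
endfacet
facet normal -0.918 -0.171 -0.359
outer loop
vertex -3.466 -2.523 -1.259
vertex -3.123 -2.085 -2.344
vertex -2.998 -3.273 -2.099
endloop
endfacet
facet normal -0.079 0.395 -0.915
outer loop
vertex -3.123 -2.085 -2.344
vertex -2.032 -1.556 -2.21
vertex -2.112 -2.676 -2.687
endloop
endfacet
facet normal 0.753 0.640 -0.152
outer loop
vertex -2.032 -1.556 -2.21
vertex -1.702 -1.667 -1.041
vertex -1.234 -2.417 -1.881
endloop
endfacet
facet normal 0.352 -0.834 0.424
outer loop
vertex -1.831 -3.479 -1.813
vertex -1.577 -2.855 -0.796
vertex -2.668 -3.384 -0.93
endloop
endfacet
facet normal -0.162 -0.986 -0.048
outer loop
vertex -1.831 -3.479 -1.813
vertex -2.668 -3.384 -0.93
vertex -2.998 -3.273 -2.099
endloop
endfacet
facet normal 0.039 -0.730 -0.683
outer loop
vertex -1.831 -3.479 -1.813
vertex -2.998 -3.273 -2.099
vertex -2.112 -2.676 -2.687
endloop
endfacet
facet normal 0.678 -0.420 -0.604
outer loop
vertex -1.831 -3.479 -1.813
vertex -2.112 -2.676 -2.687
vertex -1.234 -2.417 -1.881
endloop
endfacet
facet normal 0.871 -0.485 0.080
outer loop
vertex -1.831 -3.479 -1.813
vertex -1.234 -2.417 -1.881
vertex -1.577 -2.855 -0.796
endloop
endfacet
facet normal 0.079 -0.395 0.915
outer loop
vertex -2.668 -3.384 -0.93
vertex -1.577 -2.855 -0.796
vertex -2.588 -2.264 -0.453
endloop
endfacet
facet normal -0.753 -0.640 0.152
outer loop
vertex -2.998 -3.273 -2.099
vertex -2.668 -3.384 -0.93
vertex -3.466 -2.523 -1.259
endloop
endfacet
facet normal -0.429 -0.226 -0.875
outer loop
vertex -2.112 -2.676 -2.687
vertex -2.998 -3.273 -2.099
vertex -3.123 -2.085 -2.344
endloop
endfacet
facet normal 0.605 0.275 -0.747
outer loop
vertex -1.234 -2.417 -1.881
vertex -2.112 -2.676 -2.687
vertex -2.032 -1.556 -2.21
endloop
endfacet
facet normal 0.918 0.171 0.359
outer loop
vertex -1.577 -2.855 -0.796
vertex -1.234 -2.417 -1.881
vertex -1.702 -1.667 -1.041
endloop
endfacet

endsolid


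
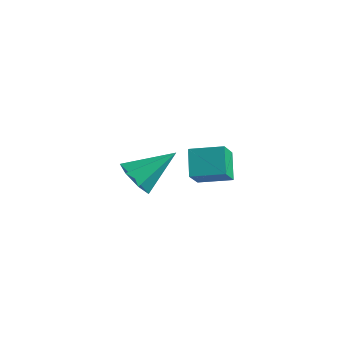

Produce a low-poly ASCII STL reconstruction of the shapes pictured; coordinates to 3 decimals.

solid 
facet normal -0.400 -0.703 -0.588
outer loop
vertex 3.975 -3.593 2.603
vertex 3.407 -3.567 2.958
vertex 3.578 -3.211 2.416
endloop
endfacet
facet normal 0.718 0.520 -0.463
outer loop
vertex 3.975 -3.593 2.603
vertex 3.578 -3.211 2.416
vertex 3.993 -2.533 3.822
endloop
endfacet
facet normal -0.399 -0.703 -0.588
outer loop
vertex 3.578 -3.211 2.416
vertex 3.407 -3.567 2.958
vertex 3.052 -3.097 2.637
endloop
endfacet
facet normal 0.011 0.899 -0.437
outer loop
vertex 3.578 -3.211 2.416
vertex 3.052 -3.097 2.637
vertex 3.993 -2.533 3.822
endloop
endfacet
facet normal -0.399 -0.703 -0.589
outer loop
vertex 3.052 -3.097 2.637
vertex 3.407 -3.567 2.958
vertex 2.793 -3.337 3.099
endloop
endfacet
facet normal -0.590 0.803 0.086
outer loop
vertex 3.052 -3.097 2.637
vertex 2.793 -3.337 3.099
vertex 3.993 -2.533 3.822
endloop
endfacet
facet normal -0.399 -0.703 -0.589
outer loop
vertex 2.793 -3.337 3.099
vertex 3.407 -3.567 2.958
vertex 2.996 -3.75 3.455
endloop
endfacet
facet normal -0.633 0.303 0.713
outer loop
vertex 2.793 -3.337 3.099
vertex 2.996 -3.75 3.455
vertex 3.993 -2.533 3.822
endloop
endfacet
facet normal -0.399 -0.703 -0.589
outer loop
vertex 2.996 -3.75 3.455
vertex 3.407 -3.567 2.958
vertex 3.508 -4.025 3.436
endloop
endfacet
facet normal -0.084 -0.224 0.971
outer loop
vertex 2.996 -3.75 3.455
vertex 3.508 -4.025 3.436
vertex 3.993 -2.533 3.822
endloop
endfacet
facet normal -0.399 -0.703 -0.589
outer loop
vertex 3.508 -4.025 3.436
vertex 3.407 -3.567 2.958
vertex 3.944 -3.955 3.057
endloop
endfacet
facet normal 0.641 -0.381 0.667
outer loop
vertex 3.508 -4.025 3.436
vertex 3.944 -3.955 3.057
vertex 3.993 -2.533 3.822
endloop
endfacet
facet normal -0.400 -0.703 -0.588
outer loop
vertex 3.944 -3.955 3.057
vertex 3.407 -3.567 2.958
vertex 3.975 -3.593 2.603
endloop
endfacet
facet normal 0.998 -0.050 0.029
outer loop
vertex 3.944 -3.955 3.057
vertex 3.975 -3.593 2.603
vertex 3.993 -2.533 3.822
endloop
endfacet
facet normal -0.534 0.500 0.682
outer loop
vertex 2.411 -0.45 2.33
vertex 3.288 0.173 2.56
vertex 2.137 0.186 1.65
endloop
endfacet
facet normal -0.797 -0.567 -0.209
outer loop
vertex 2.692 -0.333 0.94
vertex 2.411 -0.45 2.33
vertex 2.137 0.186 1.65
endloop
endfacet
facet normal -0.534 0.500 0.682
outer loop
vertex 2.137 0.186 1.65
vertex 3.288 0.173 2.56
vertex 3.014 0.809 1.88
endloop
endfacet
facet normal -0.282 0.656 -0.700
outer loop
vertex 3.014 0.809 1.88
vertex 2.692 -0.333 0.94
vertex 2.137 0.186 1.65
endloop
endfacet
facet normal 0.282 -0.656 0.700
outer loop
vertex 2.411 -0.45 2.33
vertex 3.843 -0.346 1.85
vertex 3.288 0.173 2.56
endloop
endfacet
facet normal -0.797 -0.567 -0.209
outer loop
vertex 2.966 -0.969 1.62
vertex 2.411 -0.45 2.33
vertex 2.692 -0.333 0.94
endloop
endfacet
facet normal 0.282 -0.656 0.700
outer loop
vertex 2.966 -0.969 1.62
vertex 3.843 -0.346 1.85
vertex 2.411 -0.45 2.33
endloop
endfacet
facet normal 0.797 0.567 0.209
outer loop
vertex 3.288 0.173 2.56
vertex 3.843 -0.346 1.85
vertex 3.014 0.809 1.88
endloop
endfacet
facet normal -0.282 0.656 -0.700
outer loop
vertex 3.569 0.29 1.17
vertex 2.692 -0.333 0.94
vertex 3.014 0.809 1.88
endloop
endfacet
facet normal 0.797 0.567 0.209
outer loop
vertex 3.014 0.809 1.88
vertex 3.843 -0.346 1.85
vertex 3.569 0.29 1.17
endloop
endfacet
facet normal 0.534 -0.500 -0.682
outer loop
vertex 3.569 0.29 1.17
vertex 2.966 -0.969 1.62
vertex 2.692 -0.333 0.94
endloop
endfacet
facet normal 0.534 -0.500 -0.682
outer loop
vertex 3.843 -0.346 1.85
vertex 2.966 -0.969 1.62
vertex 3.569 0.29 1.17
endloop
endfacet

endsolid


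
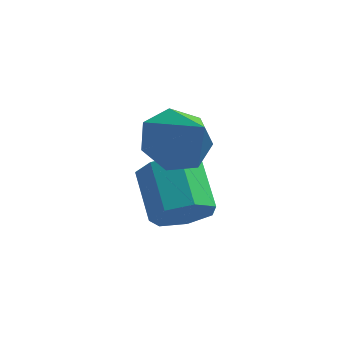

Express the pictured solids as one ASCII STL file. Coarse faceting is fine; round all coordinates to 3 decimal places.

solid 
facet normal 0.385 -0.742 -0.548
outer loop
vertex 0.144 -0.241 -2.608
vertex -0.238 0.132 -3.381
vertex 0.609 0.296 -3.008
endloop
endfacet
facet normal 0.725 -0.123 0.677
outer loop
vertex 0.144 -0.241 -2.608
vertex 0.609 0.296 -3.008
vertex -0.52 1.035 -1.665
endloop
endfacet
facet normal 0.725 -0.123 0.677
outer loop
vertex -0.52 1.035 -1.665
vertex 0.609 0.296 -3.008
vertex -0.055 1.573 -2.065
endloop
endfacet
facet normal -0.387 0.742 0.548
outer loop
vertex -0.52 1.035 -1.665
vertex -0.055 1.573 -2.065
vertex -0.902 1.408 -2.439
endloop
endfacet
facet normal 0.385 -0.742 -0.549
outer loop
vertex 0.609 0.296 -3.008
vertex -0.238 0.132 -3.381
vertex 0.436 0.71 -3.689
endloop
endfacet
facet normal 0.898 0.438 0.038
outer loop
vertex 0.609 0.296 -3.008
vertex 0.436 0.71 -3.689
vertex -0.055 1.573 -2.065
endloop
endfacet
facet normal 0.898 0.439 0.038
outer loop
vertex -0.055 1.573 -2.065
vertex 0.436 0.71 -3.689
vertex -0.228 1.986 -2.747
endloop
endfacet
facet normal -0.386 0.742 0.548
outer loop
vertex -0.055 1.573 -2.065
vertex -0.228 1.986 -2.747
vertex -0.902 1.408 -2.439
endloop
endfacet
facet normal 0.386 -0.742 -0.548
outer loop
vertex 0.436 0.71 -3.689
vertex -0.238 0.132 -3.381
vertex -0.244 0.688 -4.139
endloop
endfacet
facet normal 0.395 0.670 -0.629
outer loop
vertex 0.436 0.71 -3.689
vertex -0.244 0.688 -4.139
vertex -0.228 1.986 -2.747
endloop
endfacet
facet normal 0.395 0.670 -0.629
outer loop
vertex -0.228 1.986 -2.747
vertex -0.244 0.688 -4.139
vertex -0.908 1.965 -3.196
endloop
endfacet
facet normal -0.385 0.742 0.549
outer loop
vertex -0.228 1.986 -2.747
vertex -0.908 1.965 -3.196
vertex -0.902 1.408 -2.439
endloop
endfacet
facet normal 0.385 -0.743 -0.548
outer loop
vertex -0.244 0.688 -4.139
vertex -0.238 0.132 -3.381
vertex -0.92 0.248 -4.018
endloop
endfacet
facet normal -0.406 0.397 -0.823
outer loop
vertex -0.244 0.688 -4.139
vertex -0.92 0.248 -4.018
vertex -0.908 1.965 -3.196
endloop
endfacet
facet normal -0.406 0.397 -0.823
outer loop
vertex -0.908 1.965 -3.196
vertex -0.92 0.248 -4.018
vertex -1.584 1.524 -3.075
endloop
endfacet
facet normal -0.386 0.742 0.549
outer loop
vertex -0.908 1.965 -3.196
vertex -1.584 1.524 -3.075
vertex -0.902 1.408 -2.439
endloop
endfacet
facet normal 0.386 -0.742 -0.548
outer loop
vertex -0.92 0.248 -4.018
vertex -0.238 0.132 -3.381
vertex -1.082 -0.28 -3.418
endloop
endfacet
facet normal -0.901 -0.175 -0.397
outer loop
vertex -0.92 0.248 -4.018
vertex -1.082 -0.28 -3.418
vertex -1.584 1.524 -3.075
endloop
endfacet
facet normal -0.901 -0.175 -0.397
outer loop
vertex -1.584 1.524 -3.075
vertex -1.082 -0.28 -3.418
vertex -1.746 0.996 -2.475
endloop
endfacet
facet normal -0.386 0.742 0.549
outer loop
vertex -1.584 1.524 -3.075
vertex -1.746 0.996 -2.475
vertex -0.902 1.408 -2.439
endloop
endfacet
facet normal 0.386 -0.742 -0.548
outer loop
vertex -1.082 -0.28 -3.418
vertex -0.238 0.132 -3.381
vertex -0.609 -0.498 -2.79
endloop
endfacet
facet normal -0.718 -0.615 0.327
outer loop
vertex -1.082 -0.28 -3.418
vertex -0.609 -0.498 -2.79
vertex -1.746 0.996 -2.475
endloop
endfacet
facet normal -0.717 -0.615 0.328
outer loop
vertex -1.746 0.996 -2.475
vertex -0.609 -0.498 -2.79
vertex -1.273 0.779 -1.847
endloop
endfacet
facet normal -0.386 0.743 0.547
outer loop
vertex -1.746 0.996 -2.475
vertex -1.273 0.779 -1.847
vertex -0.902 1.408 -2.439
endloop
endfacet
facet normal 0.386 -0.742 -0.549
outer loop
vertex -0.609 -0.498 -2.79
vertex -0.238 0.132 -3.381
vertex 0.144 -0.241 -2.608
endloop
endfacet
facet normal 0.007 -0.592 0.806
outer loop
vertex -0.609 -0.498 -2.79
vertex 0.144 -0.241 -2.608
vertex -1.273 0.779 -1.847
endloop
endfacet
facet normal 0.007 -0.592 0.806
outer loop
vertex -1.273 0.779 -1.847
vertex 0.144 -0.241 -2.608
vertex -0.52 1.035 -1.665
endloop
endfacet
facet normal -0.385 0.743 0.548
outer loop
vertex -1.273 0.779 -1.847
vertex -0.52 1.035 -1.665
vertex -0.902 1.408 -2.439
endloop
endfacet
facet normal -0.506 0.531 -0.680
outer loop
vertex 0.055 0.607 -1.742
vertex -0.613 0.947 -0.979
vertex 0.301 1.392 -1.312
endloop
endfacet
facet normal 0.961 -0.191 -0.201
outer loop
vertex 0.055 0.607 -1.742
vertex 0.301 1.392 -1.312
vertex 0.353 -0.067 0.319
endloop
endfacet
facet normal -0.506 0.531 -0.679
outer loop
vertex 0.301 1.392 -1.312
vertex -0.613 0.947 -0.979
vertex -0.141 1.842 -0.631
endloop
endfacet
facet normal 0.870 0.381 0.313
outer loop
vertex 0.301 1.392 -1.312
vertex -0.141 1.842 -0.631
vertex 0.353 -0.067 0.319
endloop
endfacet
facet normal -0.505 0.531 -0.680
outer loop
vertex -0.141 1.842 -0.631
vertex -0.613 0.947 -0.979
vertex -0.939 1.618 -0.213
endloop
endfacet
facet normal 0.295 0.486 0.823
outer loop
vertex -0.141 1.842 -0.631
vertex -0.939 1.618 -0.213
vertex 0.353 -0.067 0.319
endloop
endfacet
facet normal -0.506 0.531 -0.680
outer loop
vertex -0.939 1.618 -0.213
vertex -0.613 0.947 -0.979
vertex -1.491 0.889 -0.371
endloop
endfacet
facet normal -0.330 0.045 0.943
outer loop
vertex -0.939 1.618 -0.213
vertex -1.491 0.889 -0.371
vertex 0.353 -0.067 0.319
endloop
endfacet
facet normal -0.506 0.531 -0.680
outer loop
vertex -1.491 0.889 -0.371
vertex -0.613 0.947 -0.979
vertex -1.382 0.203 -0.988
endloop
endfacet
facet normal -0.535 -0.610 0.584
outer loop
vertex -1.491 0.889 -0.371
vertex -1.382 0.203 -0.988
vertex 0.353 -0.067 0.319
endloop
endfacet
facet normal -0.506 0.531 -0.680
outer loop
vertex -1.382 0.203 -0.988
vertex -0.613 0.947 -0.979
vertex -0.694 0.078 -1.598
endloop
endfacet
facet normal -0.165 -0.986 0.016
outer loop
vertex -1.382 0.203 -0.988
vertex -0.694 0.078 -1.598
vertex 0.353 -0.067 0.319
endloop
endfacet
facet normal -0.506 0.531 -0.680
outer loop
vertex -0.694 0.078 -1.598
vertex -0.613 0.947 -0.979
vertex 0.055 0.607 -1.742
endloop
endfacet
facet normal 0.500 -0.799 -0.334
outer loop
vertex -0.694 0.078 -1.598
vertex 0.055 0.607 -1.742
vertex 0.353 -0.067 0.319
endloop
endfacet

endsolid


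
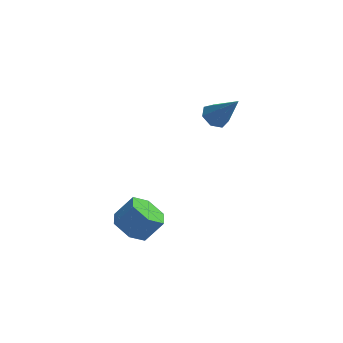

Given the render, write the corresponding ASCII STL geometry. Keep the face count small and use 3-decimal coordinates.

solid 
facet normal -0.514 0.382 -0.768
outer loop
vertex 0.636 -1.172 1.54
vertex 0.347 -0.71 1.963
vertex 0.931 -0.654 1.6
endloop
endfacet
facet normal 0.830 -0.432 -0.353
outer loop
vertex 0.636 -1.172 1.54
vertex 0.931 -0.654 1.6
vertex 1.293 -1.41 3.377
endloop
endfacet
facet normal -0.514 0.380 -0.769
outer loop
vertex 0.931 -0.654 1.6
vertex 0.347 -0.71 1.963
vertex 0.786 -0.178 1.932
endloop
endfacet
facet normal 0.944 0.325 -0.054
outer loop
vertex 0.931 -0.654 1.6
vertex 0.786 -0.178 1.932
vertex 1.293 -1.41 3.377
endloop
endfacet
facet normal -0.515 0.380 -0.768
outer loop
vertex 0.786 -0.178 1.932
vertex 0.347 -0.71 1.963
vertex 0.311 -0.102 2.288
endloop
endfacet
facet normal 0.472 0.746 0.470
outer loop
vertex 0.786 -0.178 1.932
vertex 0.311 -0.102 2.288
vertex 1.293 -1.41 3.377
endloop
endfacet
facet normal -0.515 0.380 -0.768
outer loop
vertex 0.311 -0.102 2.288
vertex 0.347 -0.71 1.963
vertex -0.137 -0.484 2.399
endloop
endfacet
facet normal -0.233 0.513 0.826
outer loop
vertex 0.311 -0.102 2.288
vertex -0.137 -0.484 2.399
vertex 1.293 -1.41 3.377
endloop
endfacet
facet normal -0.514 0.382 -0.768
outer loop
vertex -0.137 -0.484 2.399
vertex 0.347 -0.71 1.963
vertex -0.221 -1.035 2.181
endloop
endfacet
facet normal -0.637 -0.198 0.745
outer loop
vertex -0.137 -0.484 2.399
vertex -0.221 -1.035 2.181
vertex 1.293 -1.41 3.377
endloop
endfacet
facet normal -0.513 0.381 -0.769
outer loop
vertex -0.221 -1.035 2.181
vertex 0.347 -0.71 1.963
vertex 0.124 -1.342 1.799
endloop
endfacet
facet normal -0.438 -0.851 0.288
outer loop
vertex -0.221 -1.035 2.181
vertex 0.124 -1.342 1.799
vertex 1.293 -1.41 3.377
endloop
endfacet
facet normal -0.515 0.381 -0.768
outer loop
vertex 0.124 -1.342 1.799
vertex 0.347 -0.71 1.963
vertex 0.636 -1.172 1.54
endloop
endfacet
facet normal 0.216 -0.956 -0.201
outer loop
vertex 0.124 -1.342 1.799
vertex 0.636 -1.172 1.54
vertex 1.293 -1.41 3.377
endloop
endfacet
facet normal -0.622 -0.097 -0.777
outer loop
vertex -2.715 -4.018 -3.646
vertex -3.364 -3.473 -3.195
vertex -2.71 -3.066 -3.769
endloop
endfacet
facet normal 0.783 -0.084 -0.616
outer loop
vertex -2.715 -4.018 -3.646
vertex -2.71 -3.066 -3.769
vertex -1.907 -3.892 -2.636
endloop
endfacet
facet normal 0.783 -0.083 -0.616
outer loop
vertex -1.907 -3.892 -2.636
vertex -2.71 -3.066 -3.769
vertex -1.902 -2.94 -2.758
endloop
endfacet
facet normal 0.621 0.096 0.778
outer loop
vertex -1.907 -3.892 -2.636
vertex -1.902 -2.94 -2.758
vertex -2.556 -3.347 -2.185
endloop
endfacet
facet normal -0.622 -0.097 -0.777
outer loop
vertex -2.71 -3.066 -3.769
vertex -3.364 -3.473 -3.195
vertex -3.359 -2.521 -3.318
endloop
endfacet
facet normal 0.396 0.818 -0.418
outer loop
vertex -2.71 -3.066 -3.769
vertex -3.359 -2.521 -3.318
vertex -1.902 -2.94 -2.758
endloop
endfacet
facet normal 0.396 0.818 -0.418
outer loop
vertex -1.902 -2.94 -2.758
vertex -3.359 -2.521 -3.318
vertex -2.551 -2.395 -2.307
endloop
endfacet
facet normal 0.621 0.096 0.778
outer loop
vertex -1.902 -2.94 -2.758
vertex -2.551 -2.395 -2.307
vertex -2.556 -3.347 -2.185
endloop
endfacet
facet normal -0.622 -0.097 -0.777
outer loop
vertex -3.359 -2.521 -3.318
vertex -3.364 -3.473 -3.195
vertex -4.013 -2.928 -2.744
endloop
endfacet
facet normal -0.387 0.901 0.197
outer loop
vertex -3.359 -2.521 -3.318
vertex -4.013 -2.928 -2.744
vertex -2.551 -2.395 -2.307
endloop
endfacet
facet normal -0.387 0.901 0.198
outer loop
vertex -2.551 -2.395 -2.307
vertex -4.013 -2.928 -2.744
vertex -3.205 -2.802 -1.734
endloop
endfacet
facet normal 0.621 0.096 0.778
outer loop
vertex -2.551 -2.395 -2.307
vertex -3.205 -2.802 -1.734
vertex -2.556 -3.347 -2.185
endloop
endfacet
facet normal -0.621 -0.096 -0.778
outer loop
vertex -4.013 -2.928 -2.744
vertex -3.364 -3.473 -3.195
vertex -4.018 -3.88 -2.622
endloop
endfacet
facet normal -0.783 0.083 0.616
outer loop
vertex -4.013 -2.928 -2.744
vertex -4.018 -3.88 -2.622
vertex -3.205 -2.802 -1.734
endloop
endfacet
facet normal -0.783 0.084 0.616
outer loop
vertex -3.205 -2.802 -1.734
vertex -4.018 -3.88 -2.622
vertex -3.21 -3.754 -1.611
endloop
endfacet
facet normal 0.622 0.097 0.777
outer loop
vertex -3.205 -2.802 -1.734
vertex -3.21 -3.754 -1.611
vertex -2.556 -3.347 -2.185
endloop
endfacet
facet normal -0.621 -0.096 -0.778
outer loop
vertex -4.018 -3.88 -2.622
vertex -3.364 -3.473 -3.195
vertex -3.369 -4.425 -3.073
endloop
endfacet
facet normal -0.396 -0.818 0.418
outer loop
vertex -4.018 -3.88 -2.622
vertex -3.369 -4.425 -3.073
vertex -3.21 -3.754 -1.611
endloop
endfacet
facet normal -0.396 -0.818 0.418
outer loop
vertex -3.21 -3.754 -1.611
vertex -3.369 -4.425 -3.073
vertex -2.561 -4.299 -2.062
endloop
endfacet
facet normal 0.622 0.097 0.777
outer loop
vertex -3.21 -3.754 -1.611
vertex -2.561 -4.299 -2.062
vertex -2.556 -3.347 -2.185
endloop
endfacet
facet normal -0.621 -0.096 -0.778
outer loop
vertex -3.369 -4.425 -3.073
vertex -3.364 -3.473 -3.195
vertex -2.715 -4.018 -3.646
endloop
endfacet
facet normal 0.387 -0.901 -0.197
outer loop
vertex -3.369 -4.425 -3.073
vertex -2.715 -4.018 -3.646
vertex -2.561 -4.299 -2.062
endloop
endfacet
facet normal 0.387 -0.901 -0.197
outer loop
vertex -2.561 -4.299 -2.062
vertex -2.715 -4.018 -3.646
vertex -1.907 -3.892 -2.636
endloop
endfacet
facet normal 0.622 0.097 0.777
outer loop
vertex -2.561 -4.299 -2.062
vertex -1.907 -3.892 -2.636
vertex -2.556 -3.347 -2.185
endloop
endfacet

endsolid


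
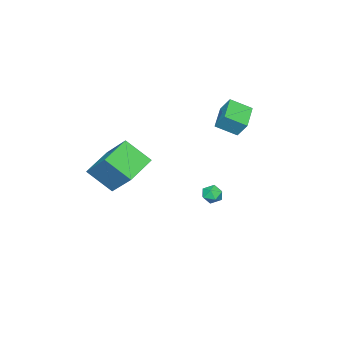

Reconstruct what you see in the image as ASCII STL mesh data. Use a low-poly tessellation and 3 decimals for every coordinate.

solid 
facet normal -0.876 -0.236 0.420
outer loop
vertex -3.546 -0.212 -3.295
vertex -3.37 -0.829 -3.274
vertex -3.238 -0.441 -2.781
endloop
endfacet
facet normal -0.679 0.426 0.597
outer loop
vertex -3.546 -0.212 -3.295
vertex -3.238 -0.441 -2.781
vertex -3.084 0.135 -3.017
endloop
endfacet
facet normal -0.598 0.801 -0.006
outer loop
vertex -3.546 -0.212 -3.295
vertex -3.084 0.135 -3.017
vertex -3.12 0.103 -3.656
endloop
endfacet
facet normal -0.745 0.371 -0.555
outer loop
vertex -3.546 -0.212 -3.295
vertex -3.12 0.103 -3.656
vertex -3.298 -0.493 -3.815
endloop
endfacet
facet normal -0.917 -0.272 -0.291
outer loop
vertex -3.546 -0.212 -3.295
vertex -3.298 -0.493 -3.815
vertex -3.37 -0.829 -3.274
endloop
endfacet
facet normal -0.044 0.389 0.920
outer loop
vertex -3.084 0.135 -3.017
vertex -3.238 -0.441 -2.781
vertex -2.622 -0.267 -2.825
endloop
endfacet
facet normal -0.363 -0.682 0.634
outer loop
vertex -3.238 -0.441 -2.781
vertex -3.37 -0.829 -3.274
vertex -2.8 -0.863 -2.984
endloop
endfacet
facet normal -0.429 -0.740 -0.517
outer loop
vertex -3.37 -0.829 -3.274
vertex -3.298 -0.493 -3.815
vertex -2.836 -0.895 -3.623
endloop
endfacet
facet normal -0.151 0.297 -0.943
outer loop
vertex -3.298 -0.493 -3.815
vertex -3.12 0.103 -3.656
vertex -2.682 -0.319 -3.859
endloop
endfacet
facet normal 0.087 0.995 -0.055
outer loop
vertex -3.12 0.103 -3.656
vertex -3.084 0.135 -3.017
vertex -2.55 0.069 -3.366
endloop
endfacet
facet normal 0.745 -0.371 0.555
outer loop
vertex -2.374 -0.548 -3.345
vertex -2.622 -0.267 -2.825
vertex -2.8 -0.863 -2.984
endloop
endfacet
facet normal 0.598 -0.801 0.006
outer loop
vertex -2.374 -0.548 -3.345
vertex -2.8 -0.863 -2.984
vertex -2.836 -0.895 -3.623
endloop
endfacet
facet normal 0.679 -0.426 -0.597
outer loop
vertex -2.374 -0.548 -3.345
vertex -2.836 -0.895 -3.623
vertex -2.682 -0.319 -3.859
endloop
endfacet
facet normal 0.876 0.236 -0.420
outer loop
vertex -2.374 -0.548 -3.345
vertex -2.682 -0.319 -3.859
vertex -2.55 0.069 -3.366
endloop
endfacet
facet normal 0.917 0.272 0.291
outer loop
vertex -2.374 -0.548 -3.345
vertex -2.55 0.069 -3.366
vertex -2.622 -0.267 -2.825
endloop
endfacet
facet normal 0.151 -0.297 0.943
outer loop
vertex -2.8 -0.863 -2.984
vertex -2.622 -0.267 -2.825
vertex -3.238 -0.441 -2.781
endloop
endfacet
facet normal -0.087 -0.995 0.055
outer loop
vertex -2.836 -0.895 -3.623
vertex -2.8 -0.863 -2.984
vertex -3.37 -0.829 -3.274
endloop
endfacet
facet normal 0.044 -0.389 -0.920
outer loop
vertex -2.682 -0.319 -3.859
vertex -2.836 -0.895 -3.623
vertex -3.298 -0.493 -3.815
endloop
endfacet
facet normal 0.363 0.682 -0.634
outer loop
vertex -2.55 0.069 -3.366
vertex -2.682 -0.319 -3.859
vertex -3.12 0.103 -3.656
endloop
endfacet
facet normal 0.429 0.740 0.517
outer loop
vertex -2.622 -0.267 -2.825
vertex -2.55 0.069 -3.366
vertex -3.084 0.135 -3.017
endloop
endfacet
facet normal -0.463 0.746 -0.478
outer loop
vertex -2.821 2.029 3.831
vertex -1.458 2.581 3.372
vertex -2.875 1.434 2.955
endloop
endfacet
facet normal -0.885 -0.358 0.298
outer loop
vertex -2.282 0.479 3.568
vertex -2.821 2.029 3.831
vertex -2.875 1.434 2.955
endloop
endfacet
facet normal -0.463 0.746 -0.479
outer loop
vertex -2.875 1.434 2.955
vertex -1.458 2.581 3.372
vertex -1.512 1.986 2.497
endloop
endfacet
facet normal -0.050 -0.561 -0.826
outer loop
vertex -1.512 1.986 2.497
vertex -2.282 0.479 3.568
vertex -2.875 1.434 2.955
endloop
endfacet
facet normal 0.051 0.562 0.826
outer loop
vertex -2.821 2.029 3.831
vertex -0.865 1.626 3.985
vertex -1.458 2.581 3.372
endloop
endfacet
facet normal -0.885 -0.358 0.298
outer loop
vertex -2.228 1.074 4.443
vertex -2.821 2.029 3.831
vertex -2.282 0.479 3.568
endloop
endfacet
facet normal 0.051 0.561 0.826
outer loop
vertex -2.228 1.074 4.443
vertex -0.865 1.626 3.985
vertex -2.821 2.029 3.831
endloop
endfacet
facet normal 0.885 0.358 -0.298
outer loop
vertex -1.458 2.581 3.372
vertex -0.865 1.626 3.985
vertex -1.512 1.986 2.497
endloop
endfacet
facet normal -0.051 -0.561 -0.826
outer loop
vertex -0.919 1.031 3.109
vertex -2.282 0.479 3.568
vertex -1.512 1.986 2.497
endloop
endfacet
facet normal 0.885 0.358 -0.298
outer loop
vertex -1.512 1.986 2.497
vertex -0.865 1.626 3.985
vertex -0.919 1.031 3.109
endloop
endfacet
facet normal 0.463 -0.746 0.479
outer loop
vertex -0.919 1.031 3.109
vertex -2.228 1.074 4.443
vertex -2.282 0.479 3.568
endloop
endfacet
facet normal 0.463 -0.746 0.478
outer loop
vertex -0.865 1.626 3.985
vertex -2.228 1.074 4.443
vertex -0.919 1.031 3.109
endloop
endfacet
facet normal -0.958 -0.005 0.285
outer loop
vertex 2.335 -2.022 2.666
vertex 1.99 -0.723 1.53
vertex 1.885 -3.486 1.129
endloop
endfacet
facet normal 0.196 -0.738 0.646
outer loop
vertex 3.63 -3.477 0.61
vertex 2.335 -2.022 2.666
vertex 1.885 -3.486 1.129
endloop
endfacet
facet normal -0.959 -0.005 0.284
outer loop
vertex 1.885 -3.486 1.129
vertex 1.99 -0.723 1.53
vertex 1.541 -2.187 -0.008
endloop
endfacet
facet normal -0.207 -0.675 -0.708
outer loop
vertex 1.541 -2.187 -0.008
vertex 3.63 -3.477 0.61
vertex 1.885 -3.486 1.129
endloop
endfacet
facet normal 0.207 0.675 0.708
outer loop
vertex 2.335 -2.022 2.666
vertex 3.735 -0.714 1.011
vertex 1.99 -0.723 1.53
endloop
endfacet
facet normal 0.196 -0.738 0.646
outer loop
vertex 4.079 -2.013 2.148
vertex 2.335 -2.022 2.666
vertex 3.63 -3.477 0.61
endloop
endfacet
facet normal 0.207 0.675 0.708
outer loop
vertex 4.079 -2.013 2.148
vertex 3.735 -0.714 1.011
vertex 2.335 -2.022 2.666
endloop
endfacet
facet normal -0.196 0.738 -0.646
outer loop
vertex 1.99 -0.723 1.53
vertex 3.735 -0.714 1.011
vertex 1.541 -2.187 -0.008
endloop
endfacet
facet normal -0.207 -0.675 -0.709
outer loop
vertex 3.285 -2.178 -0.526
vertex 3.63 -3.477 0.61
vertex 1.541 -2.187 -0.008
endloop
endfacet
facet normal -0.196 0.738 -0.646
outer loop
vertex 1.541 -2.187 -0.008
vertex 3.735 -0.714 1.011
vertex 3.285 -2.178 -0.526
endloop
endfacet
facet normal 0.959 0.005 -0.285
outer loop
vertex 3.285 -2.178 -0.526
vertex 4.079 -2.013 2.148
vertex 3.63 -3.477 0.61
endloop
endfacet
facet normal 0.959 0.004 -0.285
outer loop
vertex 3.735 -0.714 1.011
vertex 4.079 -2.013 2.148
vertex 3.285 -2.178 -0.526
endloop
endfacet

endsolid


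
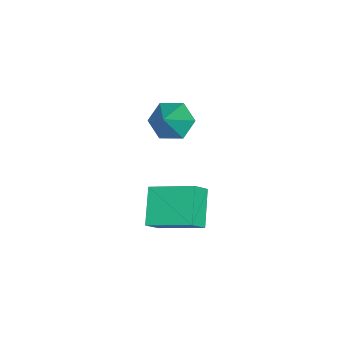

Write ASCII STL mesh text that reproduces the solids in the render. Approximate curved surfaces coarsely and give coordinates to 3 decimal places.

solid 
facet normal -0.779 -0.144 0.610
outer loop
vertex 1.224 1.254 1.856
vertex 1.519 3.232 2.698
vertex 0.63 1.628 1.186
endloop
endfacet
facet normal -0.136 -0.911 -0.388
outer loop
vertex 2.041 1.888 0.082
vertex 1.224 1.254 1.856
vertex 0.63 1.628 1.186
endloop
endfacet
facet normal -0.779 -0.143 0.610
outer loop
vertex 0.63 1.628 1.186
vertex 1.519 3.232 2.698
vertex 0.926 3.606 2.028
endloop
endfacet
facet normal -0.612 0.386 -0.691
outer loop
vertex 0.926 3.606 2.028
vertex 2.041 1.888 0.082
vertex 0.63 1.628 1.186
endloop
endfacet
facet normal 0.612 -0.385 0.691
outer loop
vertex 1.224 1.254 1.856
vertex 2.93 3.492 1.594
vertex 1.519 3.232 2.698
endloop
endfacet
facet normal -0.136 -0.911 -0.388
outer loop
vertex 2.634 1.514 0.752
vertex 1.224 1.254 1.856
vertex 2.041 1.888 0.082
endloop
endfacet
facet normal 0.612 -0.386 0.691
outer loop
vertex 2.634 1.514 0.752
vertex 2.93 3.492 1.594
vertex 1.224 1.254 1.856
endloop
endfacet
facet normal 0.136 0.911 0.388
outer loop
vertex 1.519 3.232 2.698
vertex 2.93 3.492 1.594
vertex 0.926 3.606 2.028
endloop
endfacet
facet normal -0.612 0.385 -0.691
outer loop
vertex 2.336 3.866 0.924
vertex 2.041 1.888 0.082
vertex 0.926 3.606 2.028
endloop
endfacet
facet normal 0.136 0.911 0.388
outer loop
vertex 0.926 3.606 2.028
vertex 2.93 3.492 1.594
vertex 2.336 3.866 0.924
endloop
endfacet
facet normal 0.779 0.143 -0.610
outer loop
vertex 2.336 3.866 0.924
vertex 2.634 1.514 0.752
vertex 2.041 1.888 0.082
endloop
endfacet
facet normal 0.779 0.143 -0.611
outer loop
vertex 2.93 3.492 1.594
vertex 2.634 1.514 0.752
vertex 2.336 3.866 0.924
endloop
endfacet
facet normal -0.726 -0.013 -0.687
outer loop
vertex -2.549 0.658 1.449
vertex -3.203 1.008 2.134
vertex -2.675 1.654 1.564
endloop
endfacet
facet normal 0.919 0.158 -0.361
outer loop
vertex -2.549 0.658 1.449
vertex -2.675 1.654 1.564
vertex -1.837 1.032 3.426
endloop
endfacet
facet normal -0.727 -0.012 -0.687
outer loop
vertex -2.675 1.654 1.564
vertex -3.203 1.008 2.134
vertex -3.329 2.004 2.25
endloop
endfacet
facet normal 0.515 0.856 0.054
outer loop
vertex -2.675 1.654 1.564
vertex -3.329 2.004 2.25
vertex -1.837 1.032 3.426
endloop
endfacet
facet normal -0.727 -0.012 -0.687
outer loop
vertex -3.329 2.004 2.25
vertex -3.203 1.008 2.134
vertex -3.857 1.359 2.82
endloop
endfacet
facet normal -0.098 0.703 0.705
outer loop
vertex -3.329 2.004 2.25
vertex -3.857 1.359 2.82
vertex -1.837 1.032 3.426
endloop
endfacet
facet normal -0.727 -0.013 -0.687
outer loop
vertex -3.857 1.359 2.82
vertex -3.203 1.008 2.134
vertex -3.731 0.363 2.705
endloop
endfacet
facet normal -0.306 -0.147 0.941
outer loop
vertex -3.857 1.359 2.82
vertex -3.731 0.363 2.705
vertex -1.837 1.032 3.426
endloop
endfacet
facet normal -0.727 -0.013 -0.687
outer loop
vertex -3.731 0.363 2.705
vertex -3.203 1.008 2.134
vertex -3.077 0.013 2.019
endloop
endfacet
facet normal 0.099 -0.845 0.525
outer loop
vertex -3.731 0.363 2.705
vertex -3.077 0.013 2.019
vertex -1.837 1.032 3.426
endloop
endfacet
facet normal -0.726 -0.013 -0.687
outer loop
vertex -3.077 0.013 2.019
vertex -3.203 1.008 2.134
vertex -2.549 0.658 1.449
endloop
endfacet
facet normal 0.711 -0.692 -0.125
outer loop
vertex -3.077 0.013 2.019
vertex -2.549 0.658 1.449
vertex -1.837 1.032 3.426
endloop
endfacet

endsolid


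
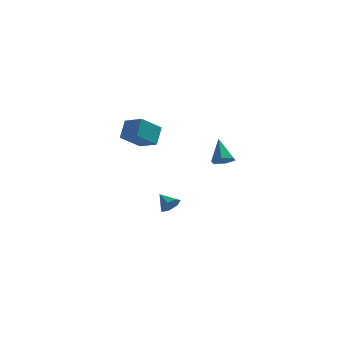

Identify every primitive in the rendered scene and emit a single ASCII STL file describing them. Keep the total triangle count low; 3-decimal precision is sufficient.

solid 
facet normal 0.612 -0.617 -0.494
outer loop
vertex -0.166 0.401 -2.738
vertex -0.478 0.535 -3.292
vertex 0.036 0.837 -3.032
endloop
endfacet
facet normal 0.306 0.431 0.849
outer loop
vertex -0.166 0.401 -2.738
vertex 0.036 0.837 -3.032
vertex -1.102 1.165 -2.788
endloop
endfacet
facet normal 0.613 -0.616 -0.495
outer loop
vertex 0.036 0.837 -3.032
vertex -0.478 0.535 -3.292
vertex -0.149 1.047 -3.522
endloop
endfacet
facet normal 0.320 0.909 0.269
outer loop
vertex 0.036 0.837 -3.032
vertex -0.149 1.047 -3.522
vertex -1.102 1.165 -2.788
endloop
endfacet
facet normal 0.613 -0.616 -0.494
outer loop
vertex -0.149 1.047 -3.522
vertex -0.478 0.535 -3.292
vertex -0.581 0.871 -3.839
endloop
endfacet
facet normal -0.138 0.934 -0.330
outer loop
vertex -0.149 1.047 -3.522
vertex -0.581 0.871 -3.839
vertex -1.102 1.165 -2.788
endloop
endfacet
facet normal 0.612 -0.617 -0.494
outer loop
vertex -0.581 0.871 -3.839
vertex -0.478 0.535 -3.292
vertex -0.936 0.443 -3.744
endloop
endfacet
facet normal -0.720 0.488 -0.493
outer loop
vertex -0.581 0.871 -3.839
vertex -0.936 0.443 -3.744
vertex -1.102 1.165 -2.788
endloop
endfacet
facet normal 0.613 -0.616 -0.495
outer loop
vertex -0.936 0.443 -3.744
vertex -0.478 0.535 -3.292
vertex -0.945 0.084 -3.309
endloop
endfacet
facet normal -0.990 -0.096 -0.100
outer loop
vertex -0.936 0.443 -3.744
vertex -0.945 0.084 -3.309
vertex -1.102 1.165 -2.788
endloop
endfacet
facet normal 0.614 -0.617 -0.493
outer loop
vertex -0.945 0.084 -3.309
vertex -0.478 0.535 -3.292
vertex -0.603 0.066 -2.861
endloop
endfacet
facet normal -0.744 -0.375 0.553
outer loop
vertex -0.945 0.084 -3.309
vertex -0.603 0.066 -2.861
vertex -1.102 1.165 -2.788
endloop
endfacet
facet normal 0.612 -0.617 -0.494
outer loop
vertex -0.603 0.066 -2.861
vertex -0.478 0.535 -3.292
vertex -0.166 0.401 -2.738
endloop
endfacet
facet normal -0.167 -0.141 0.976
outer loop
vertex -0.603 0.066 -2.861
vertex -0.166 0.401 -2.738
vertex -1.102 1.165 -2.788
endloop
endfacet
facet normal -0.755 0.539 -0.373
outer loop
vertex -3.397 3.202 0.444
vertex -3.205 4.087 1.334
vertex -2.389 3.948 -0.516
endloop
endfacet
facet normal -0.151 -0.697 -0.701
outer loop
vertex -1.415 3.253 -0.034
vertex -3.397 3.202 0.444
vertex -2.389 3.948 -0.516
endloop
endfacet
facet normal -0.755 0.539 -0.374
outer loop
vertex -2.389 3.948 -0.516
vertex -3.205 4.087 1.334
vertex -2.197 4.834 0.373
endloop
endfacet
facet normal 0.638 0.472 -0.608
outer loop
vertex -2.197 4.834 0.373
vertex -1.415 3.253 -0.034
vertex -2.389 3.948 -0.516
endloop
endfacet
facet normal -0.638 -0.473 0.608
outer loop
vertex -3.397 3.202 0.444
vertex -2.231 3.392 1.816
vertex -3.205 4.087 1.334
endloop
endfacet
facet normal -0.151 -0.697 -0.701
outer loop
vertex -2.423 2.506 0.927
vertex -3.397 3.202 0.444
vertex -1.415 3.253 -0.034
endloop
endfacet
facet normal -0.639 -0.472 0.608
outer loop
vertex -2.423 2.506 0.927
vertex -2.231 3.392 1.816
vertex -3.397 3.202 0.444
endloop
endfacet
facet normal 0.151 0.697 0.701
outer loop
vertex -3.205 4.087 1.334
vertex -2.231 3.392 1.816
vertex -2.197 4.834 0.373
endloop
endfacet
facet normal 0.639 0.472 -0.607
outer loop
vertex -1.223 4.138 0.856
vertex -1.415 3.253 -0.034
vertex -2.197 4.834 0.373
endloop
endfacet
facet normal 0.151 0.697 0.701
outer loop
vertex -2.197 4.834 0.373
vertex -2.231 3.392 1.816
vertex -1.223 4.138 0.856
endloop
endfacet
facet normal 0.755 -0.539 0.373
outer loop
vertex -1.223 4.138 0.856
vertex -2.423 2.506 0.927
vertex -1.415 3.253 -0.034
endloop
endfacet
facet normal 0.755 -0.539 0.374
outer loop
vertex -2.231 3.392 1.816
vertex -2.423 2.506 0.927
vertex -1.223 4.138 0.856
endloop
endfacet
facet normal 0.195 -0.645 -0.739
outer loop
vertex 3.043 -3.181 1.976
vertex 2.455 -3.447 2.053
vertex 2.535 -2.951 1.641
endloop
endfacet
facet normal 0.485 0.863 -0.143
outer loop
vertex 3.043 -3.181 1.976
vertex 2.535 -2.951 1.641
vertex 2.165 -2.493 3.147
endloop
endfacet
facet normal 0.196 -0.645 -0.738
outer loop
vertex 2.535 -2.951 1.641
vertex 2.455 -3.447 2.053
vertex 1.947 -3.218 1.718
endloop
endfacet
facet normal -0.425 0.832 -0.357
outer loop
vertex 2.535 -2.951 1.641
vertex 1.947 -3.218 1.718
vertex 2.165 -2.493 3.147
endloop
endfacet
facet normal 0.195 -0.646 -0.738
outer loop
vertex 1.947 -3.218 1.718
vertex 2.455 -3.447 2.053
vertex 1.867 -3.714 2.131
endloop
endfacet
facet normal -0.979 0.198 0.049
outer loop
vertex 1.947 -3.218 1.718
vertex 1.867 -3.714 2.131
vertex 2.165 -2.493 3.147
endloop
endfacet
facet normal 0.195 -0.645 -0.739
outer loop
vertex 1.867 -3.714 2.131
vertex 2.455 -3.447 2.053
vertex 2.375 -3.944 2.466
endloop
endfacet
facet normal -0.624 -0.404 0.669
outer loop
vertex 1.867 -3.714 2.131
vertex 2.375 -3.944 2.466
vertex 2.165 -2.493 3.147
endloop
endfacet
facet normal 0.195 -0.645 -0.739
outer loop
vertex 2.375 -3.944 2.466
vertex 2.455 -3.447 2.053
vertex 2.962 -3.677 2.388
endloop
endfacet
facet normal 0.287 -0.373 0.883
outer loop
vertex 2.375 -3.944 2.466
vertex 2.962 -3.677 2.388
vertex 2.165 -2.493 3.147
endloop
endfacet
facet normal 0.195 -0.645 -0.739
outer loop
vertex 2.962 -3.677 2.388
vertex 2.455 -3.447 2.053
vertex 3.043 -3.181 1.976
endloop
endfacet
facet normal 0.840 0.259 0.477
outer loop
vertex 2.962 -3.677 2.388
vertex 3.043 -3.181 1.976
vertex 2.165 -2.493 3.147
endloop
endfacet

endsolid


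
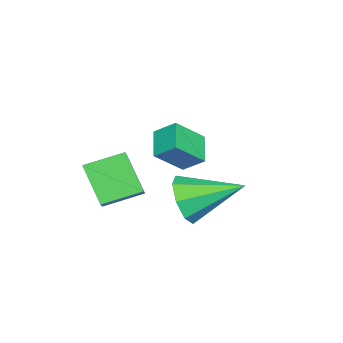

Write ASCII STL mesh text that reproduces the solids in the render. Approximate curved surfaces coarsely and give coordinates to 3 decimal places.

solid 
facet normal 0.203 -0.904 -0.375
outer loop
vertex 1.19 0.68 -1.642
vertex 0.803 0.275 -0.875
vertex 0.479 0.554 -1.723
endloop
endfacet
facet normal -0.049 0.720 -0.692
outer loop
vertex 1.19 0.68 -1.642
vertex 0.479 0.554 -1.723
vertex 0.397 2.085 -0.125
endloop
endfacet
facet normal 0.202 -0.905 -0.375
outer loop
vertex 0.479 0.554 -1.723
vertex 0.803 0.275 -0.875
vertex -0.043 0.265 -1.307
endloop
endfacet
facet normal -0.692 0.504 -0.518
outer loop
vertex 0.479 0.554 -1.723
vertex -0.043 0.265 -1.307
vertex 0.397 2.085 -0.125
endloop
endfacet
facet normal 0.202 -0.905 -0.375
outer loop
vertex -0.043 0.265 -1.307
vertex 0.803 0.275 -0.875
vertex -0.07 -0.018 -0.638
endloop
endfacet
facet normal -0.978 0.205 0.047
outer loop
vertex -0.043 0.265 -1.307
vertex -0.07 -0.018 -0.638
vertex 0.397 2.085 -0.125
endloop
endfacet
facet normal 0.202 -0.905 -0.374
outer loop
vertex -0.07 -0.018 -0.638
vertex 0.803 0.275 -0.875
vertex 0.415 -0.129 -0.108
endloop
endfacet
facet normal -0.738 -0.001 0.675
outer loop
vertex -0.07 -0.018 -0.638
vertex 0.415 -0.129 -0.108
vertex 0.397 2.085 -0.125
endloop
endfacet
facet normal 0.202 -0.905 -0.375
outer loop
vertex 0.415 -0.129 -0.108
vertex 0.803 0.275 -0.875
vertex 1.127 -0.004 -0.027
endloop
endfacet
facet normal -0.114 0.007 0.993
outer loop
vertex 0.415 -0.129 -0.108
vertex 1.127 -0.004 -0.027
vertex 0.397 2.085 -0.125
endloop
endfacet
facet normal 0.203 -0.904 -0.375
outer loop
vertex 1.127 -0.004 -0.027
vertex 0.803 0.275 -0.875
vertex 1.648 0.285 -0.442
endloop
endfacet
facet normal 0.529 0.223 0.819
outer loop
vertex 1.127 -0.004 -0.027
vertex 1.648 0.285 -0.442
vertex 0.397 2.085 -0.125
endloop
endfacet
facet normal 0.203 -0.904 -0.376
outer loop
vertex 1.648 0.285 -0.442
vertex 0.803 0.275 -0.875
vertex 1.675 0.569 -1.111
endloop
endfacet
facet normal 0.815 0.521 0.254
outer loop
vertex 1.648 0.285 -0.442
vertex 1.675 0.569 -1.111
vertex 0.397 2.085 -0.125
endloop
endfacet
facet normal 0.203 -0.904 -0.375
outer loop
vertex 1.675 0.569 -1.111
vertex 0.803 0.275 -0.875
vertex 1.19 0.68 -1.642
endloop
endfacet
facet normal 0.575 0.728 -0.373
outer loop
vertex 1.675 0.569 -1.111
vertex 1.19 0.68 -1.642
vertex 0.397 2.085 -0.125
endloop
endfacet
facet normal -0.435 -0.519 0.736
outer loop
vertex 0.952 -2.969 0.131
vertex 0.274 -1.806 0.55
vertex 0.205 -3.189 -0.465
endloop
endfacet
facet normal 0.480 -0.825 -0.297
outer loop
vertex 0.906 -2.354 -1.65
vertex 0.952 -2.969 0.131
vertex 0.205 -3.189 -0.465
endloop
endfacet
facet normal -0.435 -0.518 0.736
outer loop
vertex 0.205 -3.189 -0.465
vertex 0.274 -1.806 0.55
vertex -0.472 -2.026 -0.046
endloop
endfacet
facet normal -0.761 -0.224 -0.608
outer loop
vertex -0.472 -2.026 -0.046
vertex 0.906 -2.354 -1.65
vertex 0.205 -3.189 -0.465
endloop
endfacet
facet normal 0.761 0.225 0.608
outer loop
vertex 0.952 -2.969 0.131
vertex 0.975 -0.971 -0.635
vertex 0.274 -1.806 0.55
endloop
endfacet
facet normal 0.481 -0.825 -0.297
outer loop
vertex 1.652 -2.134 -1.054
vertex 0.952 -2.969 0.131
vertex 0.906 -2.354 -1.65
endloop
endfacet
facet normal 0.762 0.224 0.608
outer loop
vertex 1.652 -2.134 -1.054
vertex 0.975 -0.971 -0.635
vertex 0.952 -2.969 0.131
endloop
endfacet
facet normal -0.481 0.825 0.297
outer loop
vertex 0.274 -1.806 0.55
vertex 0.975 -0.971 -0.635
vertex -0.472 -2.026 -0.046
endloop
endfacet
facet normal -0.761 -0.225 -0.608
outer loop
vertex 0.228 -1.191 -1.231
vertex 0.906 -2.354 -1.65
vertex -0.472 -2.026 -0.046
endloop
endfacet
facet normal -0.480 0.825 0.298
outer loop
vertex -0.472 -2.026 -0.046
vertex 0.975 -0.971 -0.635
vertex 0.228 -1.191 -1.231
endloop
endfacet
facet normal 0.435 0.519 -0.736
outer loop
vertex 0.228 -1.191 -1.231
vertex 1.652 -2.134 -1.054
vertex 0.906 -2.354 -1.65
endloop
endfacet
facet normal 0.435 0.518 -0.736
outer loop
vertex 0.975 -0.971 -0.635
vertex 1.652 -2.134 -1.054
vertex 0.228 -1.191 -1.231
endloop
endfacet
facet normal -0.848 -0.284 0.447
outer loop
vertex -2.751 -1.155 0.308
vertex -3.495 -0.409 -0.63
vertex -2.797 -1.923 -0.267
endloop
endfacet
facet normal 0.528 -0.529 0.665
outer loop
vertex -1.805 -1.591 -0.79
vertex -2.751 -1.155 0.308
vertex -2.797 -1.923 -0.267
endloop
endfacet
facet normal -0.848 -0.284 0.448
outer loop
vertex -2.797 -1.923 -0.267
vertex -3.495 -0.409 -0.63
vertex -3.541 -1.177 -1.204
endloop
endfacet
facet normal -0.048 -0.800 -0.599
outer loop
vertex -3.541 -1.177 -1.204
vertex -1.805 -1.591 -0.79
vertex -2.797 -1.923 -0.267
endloop
endfacet
facet normal 0.048 0.800 0.598
outer loop
vertex -2.751 -1.155 0.308
vertex -2.503 -0.077 -1.153
vertex -3.495 -0.409 -0.63
endloop
endfacet
facet normal 0.528 -0.528 0.665
outer loop
vertex -1.759 -0.823 -0.216
vertex -2.751 -1.155 0.308
vertex -1.805 -1.591 -0.79
endloop
endfacet
facet normal 0.048 0.800 0.598
outer loop
vertex -1.759 -0.823 -0.216
vertex -2.503 -0.077 -1.153
vertex -2.751 -1.155 0.308
endloop
endfacet
facet normal -0.528 0.529 -0.665
outer loop
vertex -3.495 -0.409 -0.63
vertex -2.503 -0.077 -1.153
vertex -3.541 -1.177 -1.204
endloop
endfacet
facet normal -0.048 -0.800 -0.598
outer loop
vertex -2.549 -0.845 -1.728
vertex -1.805 -1.591 -0.79
vertex -3.541 -1.177 -1.204
endloop
endfacet
facet normal -0.528 0.529 -0.664
outer loop
vertex -3.541 -1.177 -1.204
vertex -2.503 -0.077 -1.153
vertex -2.549 -0.845 -1.728
endloop
endfacet
facet normal 0.848 0.284 -0.447
outer loop
vertex -2.549 -0.845 -1.728
vertex -1.759 -0.823 -0.216
vertex -1.805 -1.591 -0.79
endloop
endfacet
facet normal 0.848 0.284 -0.447
outer loop
vertex -2.503 -0.077 -1.153
vertex -1.759 -0.823 -0.216
vertex -2.549 -0.845 -1.728
endloop
endfacet

endsolid
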